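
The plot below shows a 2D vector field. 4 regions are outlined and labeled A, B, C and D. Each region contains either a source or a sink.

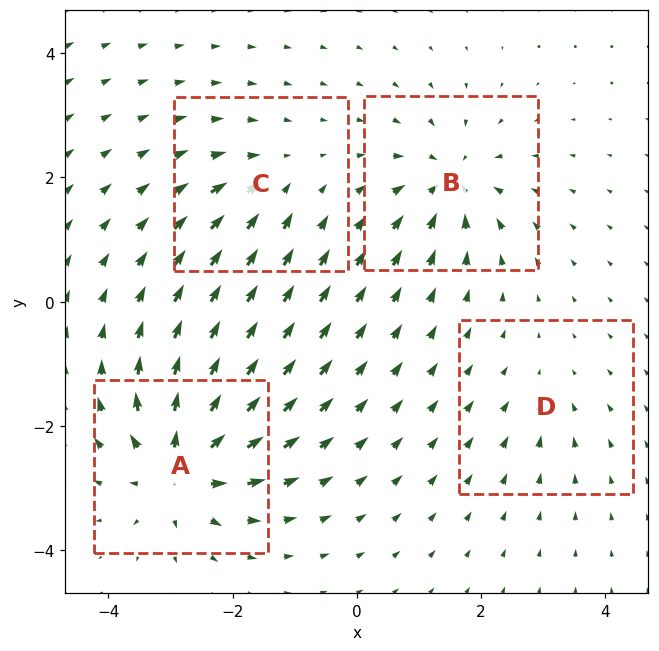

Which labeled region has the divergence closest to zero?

D

Divergence at each region's feature centre — A: about +9, B: about -6, C: about -4, D: about -3. Region D is closest to zero.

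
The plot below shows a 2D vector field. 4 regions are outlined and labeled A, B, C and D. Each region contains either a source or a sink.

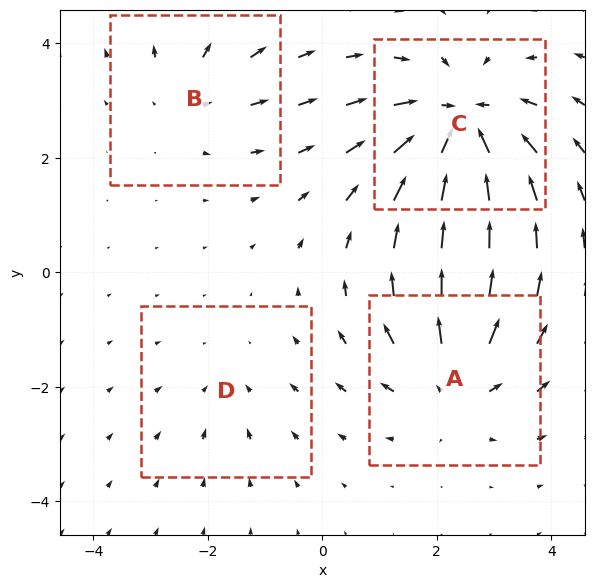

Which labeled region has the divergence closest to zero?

Divergence at each region's feature centre — A: about +5, B: about +3, C: about -7, D: about -2. Region D is closest to zero.

D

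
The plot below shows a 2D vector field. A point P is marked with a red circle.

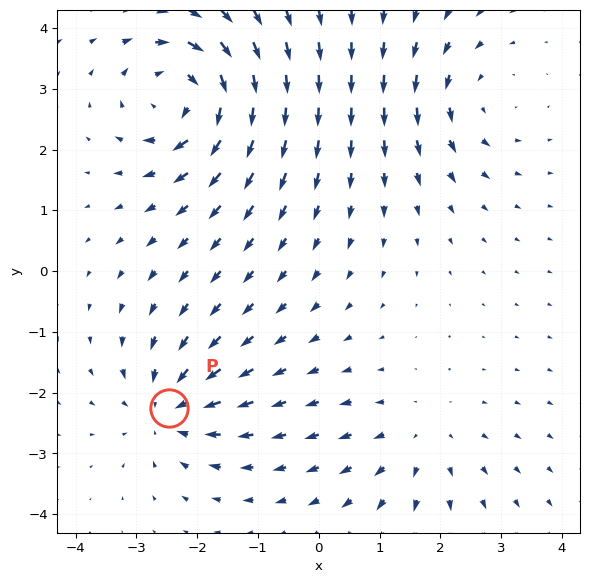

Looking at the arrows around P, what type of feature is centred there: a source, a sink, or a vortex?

sink

At P (-2.5, -2.3) the arrows converge inward. Divergence about -4, curl ≈0 — negative divergence with near-zero curl is a sink.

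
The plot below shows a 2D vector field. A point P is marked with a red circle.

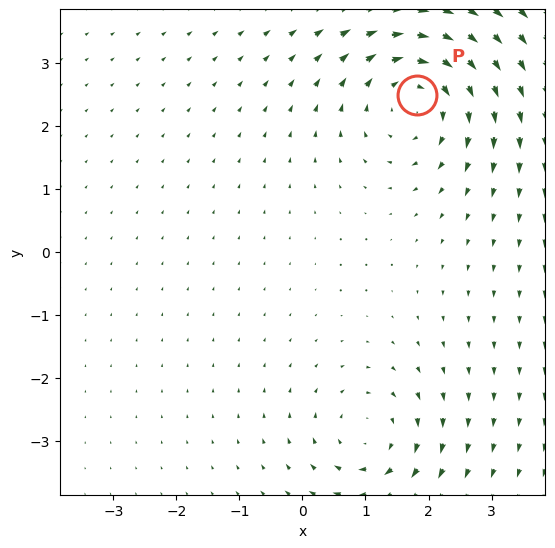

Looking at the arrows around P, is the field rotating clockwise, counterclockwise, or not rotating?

clockwise

Near P at (1.8, 2.5) the arrows circulate clockwise. The curl (z-component) there is about -4; negative curl means clockwise rotation.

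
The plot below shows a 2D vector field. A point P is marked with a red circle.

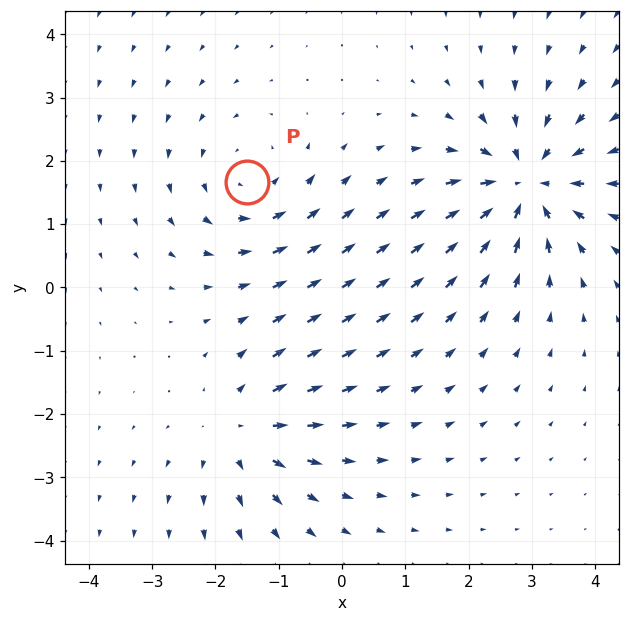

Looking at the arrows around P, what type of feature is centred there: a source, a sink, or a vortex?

At P (-1.5, 1.7) the arrows circulate counterclockwise. Divergence ≈0, curl about +3 — near-zero divergence with nonzero curl is a vortex.

vortex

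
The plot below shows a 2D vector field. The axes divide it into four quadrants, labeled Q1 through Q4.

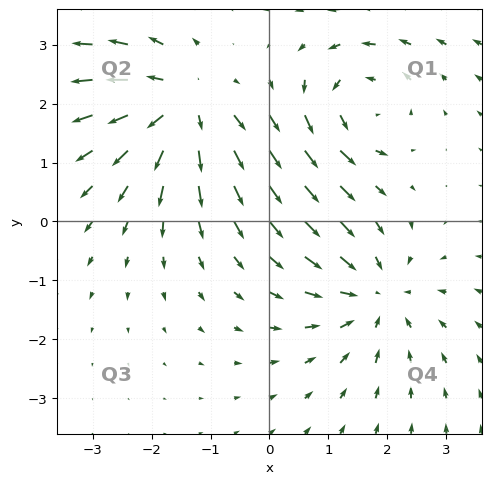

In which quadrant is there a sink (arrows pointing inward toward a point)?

The sink sits at approximately (1.8, -1.3), which lies in quadrant Q4. The divergence there is about -3, negative as expected for a sink.

Q4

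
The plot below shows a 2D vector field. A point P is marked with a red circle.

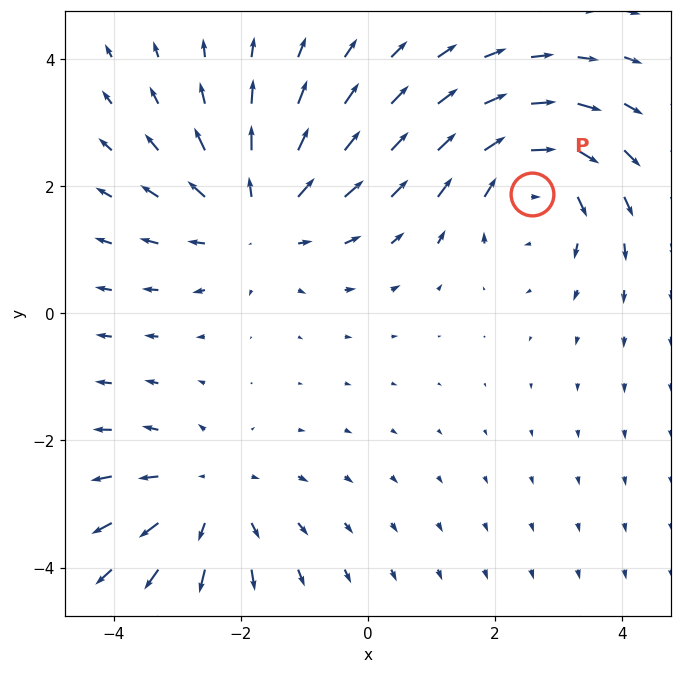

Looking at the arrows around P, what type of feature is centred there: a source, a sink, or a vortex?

At P (2.6, 1.9) the arrows circulate clockwise. Divergence ≈0, curl about -4 — near-zero divergence with nonzero curl is a vortex.

vortex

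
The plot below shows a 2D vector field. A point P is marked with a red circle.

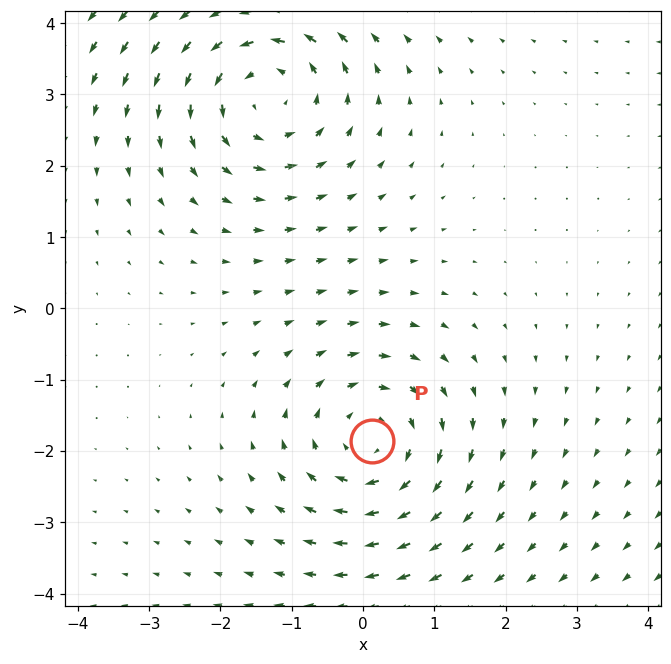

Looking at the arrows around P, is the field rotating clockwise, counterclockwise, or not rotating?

Near P at (0.1, -1.9) the arrows circulate clockwise. The curl (z-component) there is about -4; negative curl means clockwise rotation.

clockwise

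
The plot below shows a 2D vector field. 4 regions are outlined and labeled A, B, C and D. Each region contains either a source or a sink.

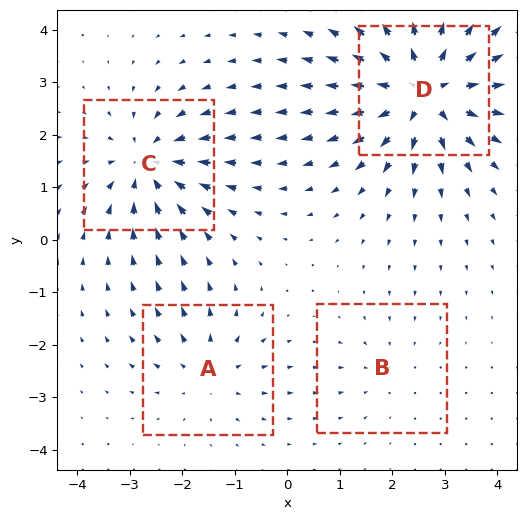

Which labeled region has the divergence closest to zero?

B

Divergence at each region's feature centre — A: about +3, B: about -2, C: about -5, D: about +8. Region B is closest to zero.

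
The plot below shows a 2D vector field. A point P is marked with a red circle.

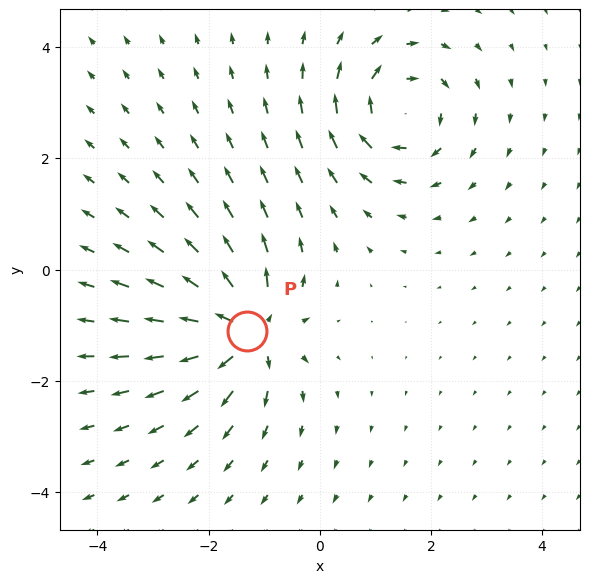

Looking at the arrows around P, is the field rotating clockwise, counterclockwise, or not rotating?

not rotating

Near P at (-1.3, -1.1) the arrows show no circulation. The curl there is ≈0.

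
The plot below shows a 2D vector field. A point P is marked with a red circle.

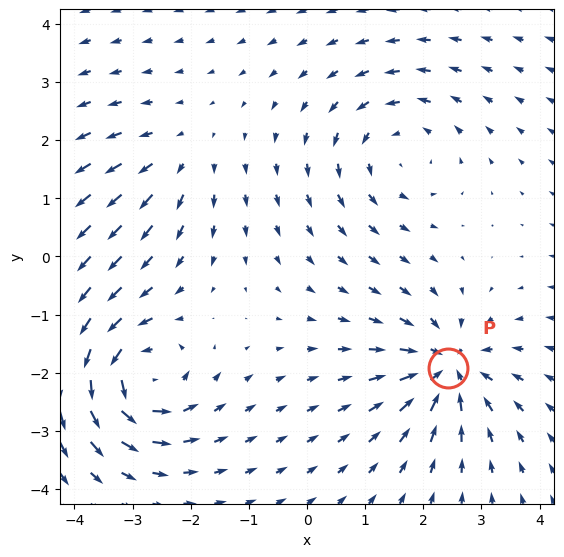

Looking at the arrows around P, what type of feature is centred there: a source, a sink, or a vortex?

sink

At P (2.4, -1.9) the arrows converge inward. Divergence about -6, curl ≈0 — negative divergence with near-zero curl is a sink.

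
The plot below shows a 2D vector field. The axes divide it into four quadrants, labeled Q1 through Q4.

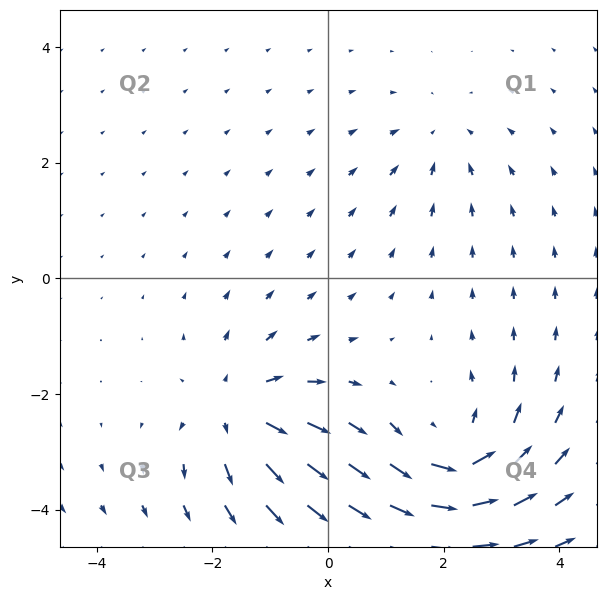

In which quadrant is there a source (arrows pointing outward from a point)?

Q3

The source sits at approximately (-1.5, -2.3), which lies in quadrant Q3. The divergence there is about +5, positive as expected for a source.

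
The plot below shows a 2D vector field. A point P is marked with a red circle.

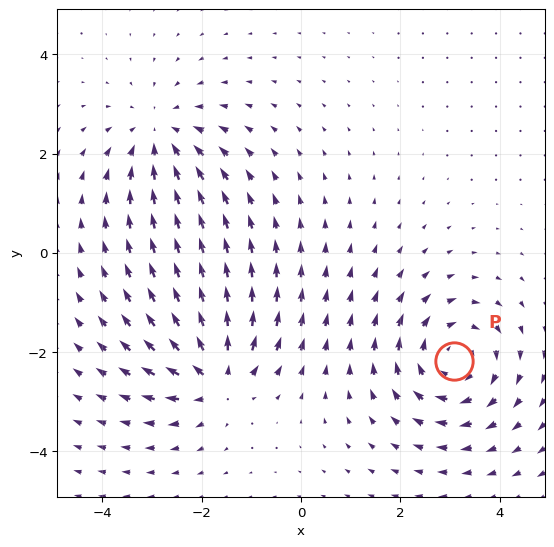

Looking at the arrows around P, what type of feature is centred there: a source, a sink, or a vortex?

At P (3.1, -2.2) the arrows circulate clockwise. Divergence ≈0, curl about -4 — near-zero divergence with nonzero curl is a vortex.

vortex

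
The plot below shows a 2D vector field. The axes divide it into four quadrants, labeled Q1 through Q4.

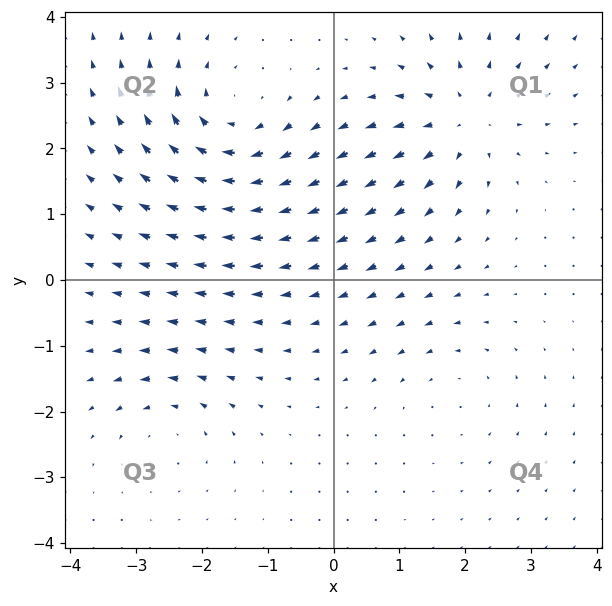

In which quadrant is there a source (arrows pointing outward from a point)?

The source sits at approximately (2.0, 2.4), which lies in quadrant Q1. The divergence there is about +5, positive as expected for a source.

Q1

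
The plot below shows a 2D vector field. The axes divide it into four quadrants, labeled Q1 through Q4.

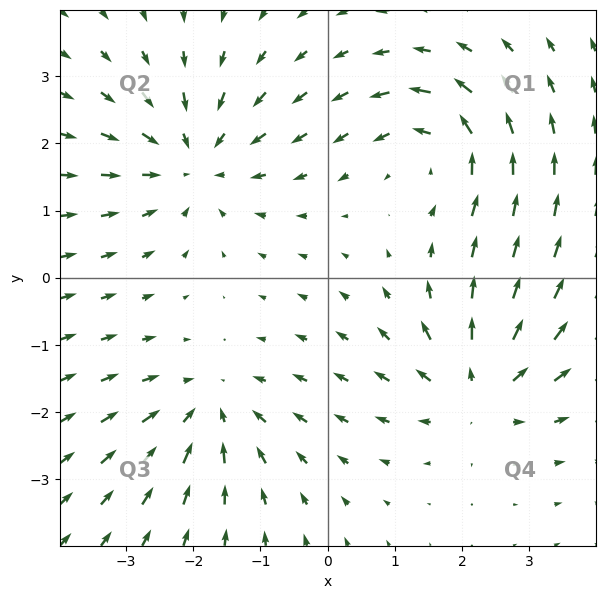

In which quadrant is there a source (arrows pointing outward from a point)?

Q4

The source sits at approximately (2.2, -1.6), which lies in quadrant Q4. The divergence there is about +5, positive as expected for a source.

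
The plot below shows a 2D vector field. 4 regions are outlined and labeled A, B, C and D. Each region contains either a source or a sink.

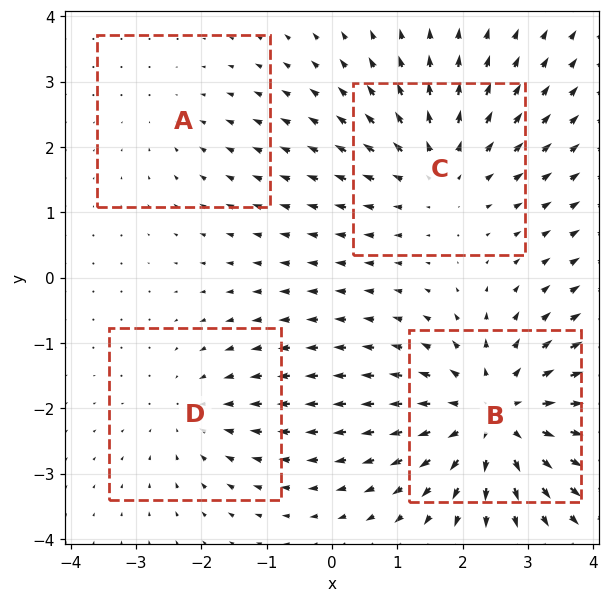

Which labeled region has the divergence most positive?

B

Divergence at each region's feature centre — A: about -2, B: about +6, C: about +4, D: about -3. Region B is most positive.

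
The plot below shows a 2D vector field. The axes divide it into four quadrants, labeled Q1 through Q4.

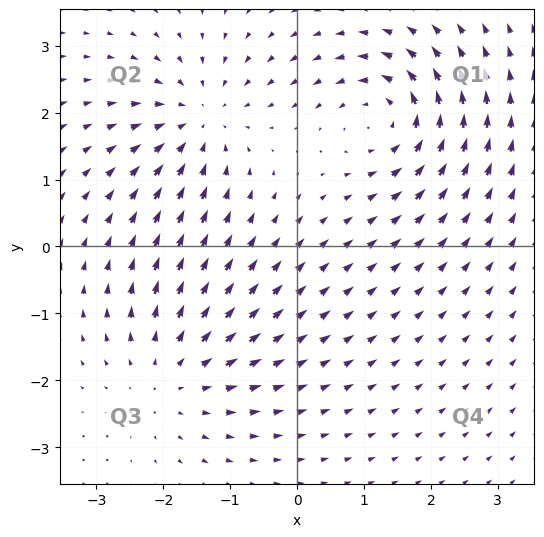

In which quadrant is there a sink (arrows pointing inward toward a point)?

Q2

The sink sits at approximately (-1.5, 1.9), which lies in quadrant Q2. The divergence there is about -4, negative as expected for a sink.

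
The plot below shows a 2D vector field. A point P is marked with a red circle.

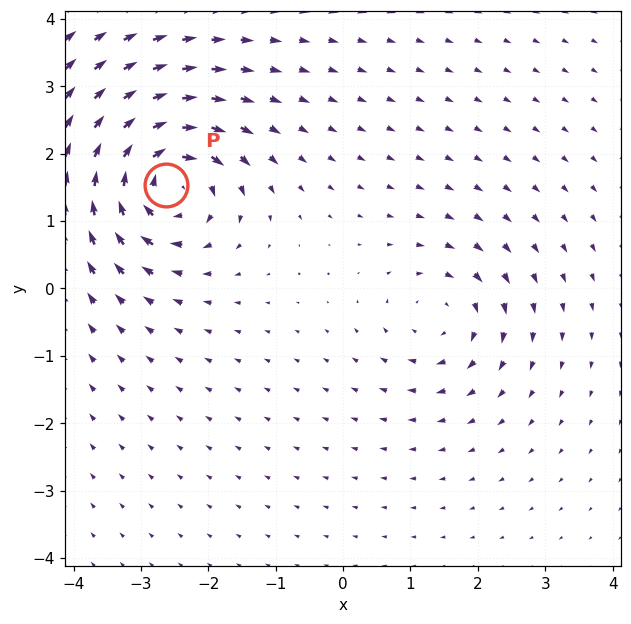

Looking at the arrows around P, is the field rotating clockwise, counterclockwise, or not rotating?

Near P at (-2.6, 1.5) the arrows circulate clockwise. The curl (z-component) there is about -7; negative curl means clockwise rotation.

clockwise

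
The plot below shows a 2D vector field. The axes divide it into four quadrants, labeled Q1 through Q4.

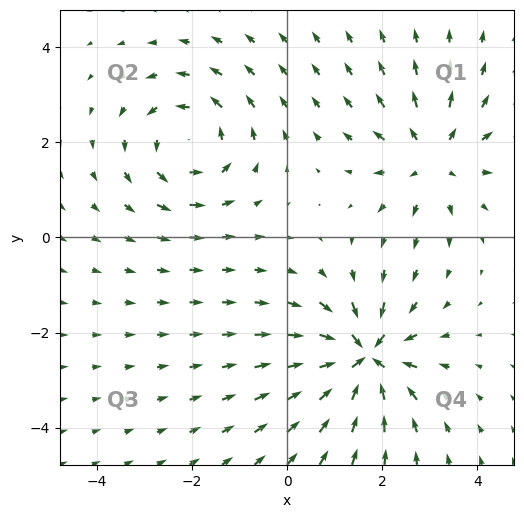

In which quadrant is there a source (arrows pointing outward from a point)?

The source sits at approximately (3.1, 1.7), which lies in quadrant Q1. The divergence there is about +3, positive as expected for a source.

Q1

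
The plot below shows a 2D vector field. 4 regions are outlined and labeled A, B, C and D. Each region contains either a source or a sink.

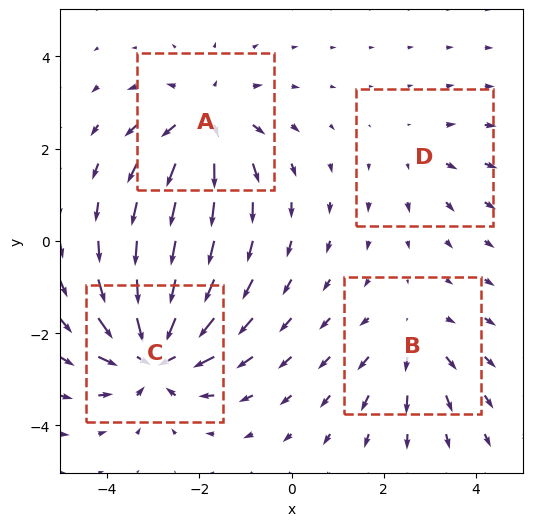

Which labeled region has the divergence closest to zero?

Divergence at each region's feature centre — A: about +5, B: about +3, C: about -7, D: about +2. Region D is closest to zero.

D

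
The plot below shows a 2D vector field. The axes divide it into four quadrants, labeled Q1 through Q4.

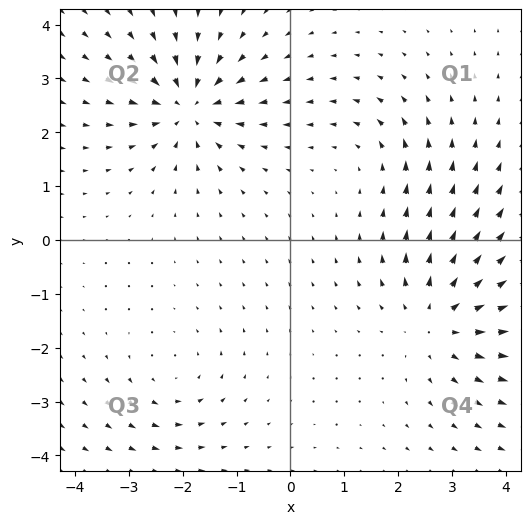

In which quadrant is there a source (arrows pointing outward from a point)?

Q4

The source sits at approximately (2.8, -1.5), which lies in quadrant Q4. The divergence there is about +4, positive as expected for a source.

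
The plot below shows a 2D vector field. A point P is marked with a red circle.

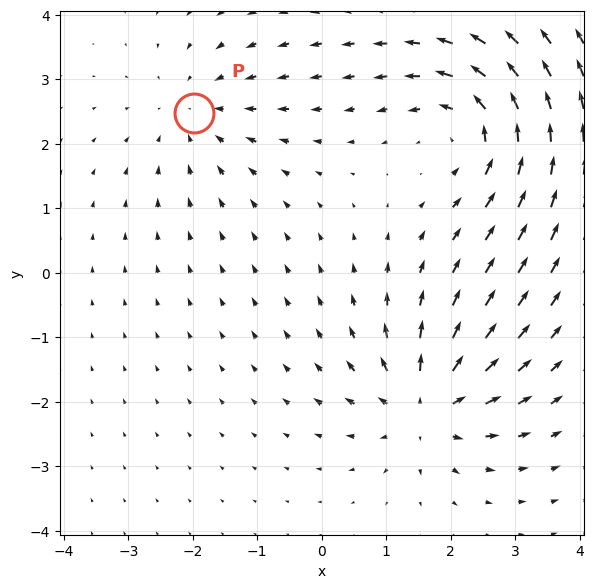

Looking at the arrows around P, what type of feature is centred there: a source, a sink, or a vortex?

At P (-2.0, 2.5) the arrows converge inward. Divergence about -2, curl ≈0 — negative divergence with near-zero curl is a sink.

sink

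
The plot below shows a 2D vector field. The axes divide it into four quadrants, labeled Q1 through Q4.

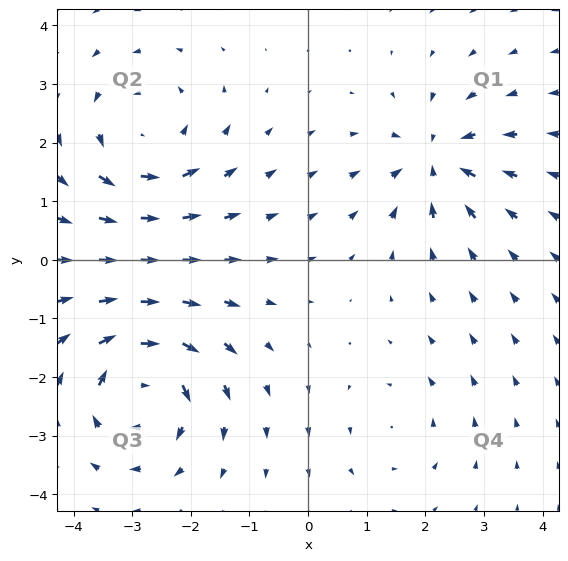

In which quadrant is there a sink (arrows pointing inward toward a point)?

Q1

The sink sits at approximately (2.2, 1.7), which lies in quadrant Q1. The divergence there is about -5, negative as expected for a sink.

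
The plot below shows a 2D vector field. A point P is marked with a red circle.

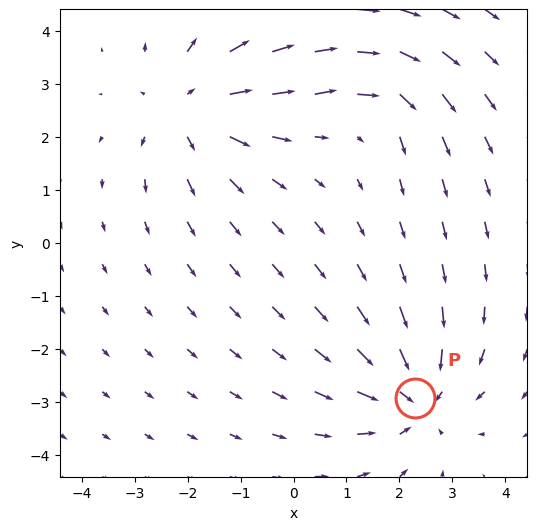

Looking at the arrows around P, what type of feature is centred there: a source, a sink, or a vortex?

At P (2.3, -2.9) the arrows converge inward. Divergence about -4, curl ≈0 — negative divergence with near-zero curl is a sink.

sink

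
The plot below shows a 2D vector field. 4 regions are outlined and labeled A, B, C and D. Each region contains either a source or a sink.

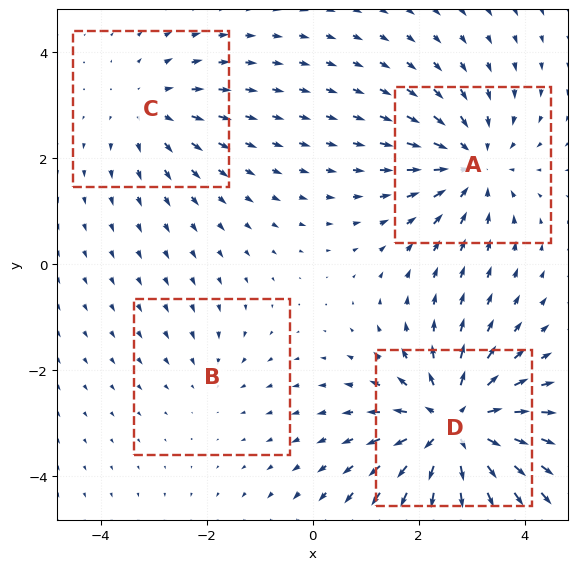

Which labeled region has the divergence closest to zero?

B

Divergence at each region's feature centre — A: about -4, B: about -2, C: about +3, D: about +7. Region B is closest to zero.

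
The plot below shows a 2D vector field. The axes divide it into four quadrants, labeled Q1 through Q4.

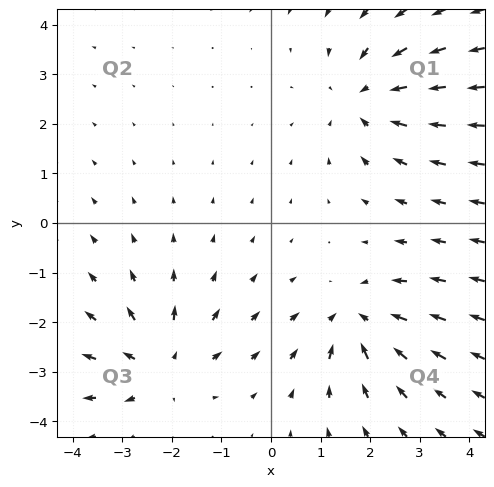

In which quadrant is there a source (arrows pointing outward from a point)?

Q3

The source sits at approximately (-2.2, -2.9), which lies in quadrant Q3. The divergence there is about +3, positive as expected for a source.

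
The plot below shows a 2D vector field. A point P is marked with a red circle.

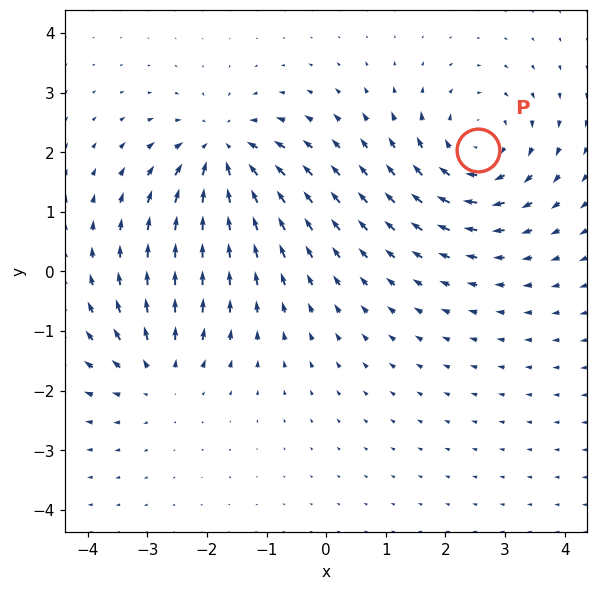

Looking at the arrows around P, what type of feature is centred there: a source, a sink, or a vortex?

vortex

At P (2.5, 2.0) the arrows circulate clockwise. Divergence ≈0, curl about -4 — near-zero divergence with nonzero curl is a vortex.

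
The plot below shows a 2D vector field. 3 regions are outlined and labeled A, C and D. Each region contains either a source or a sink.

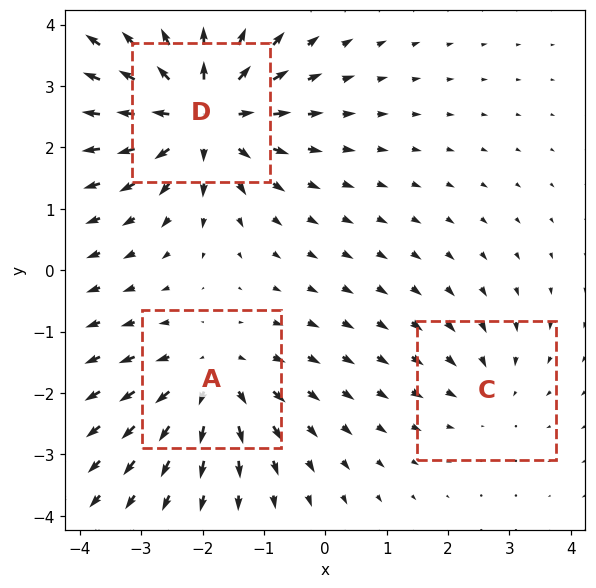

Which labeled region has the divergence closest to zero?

Divergence at each region's feature centre — A: about +3, C: about -2, D: about +5. Region C is closest to zero.

C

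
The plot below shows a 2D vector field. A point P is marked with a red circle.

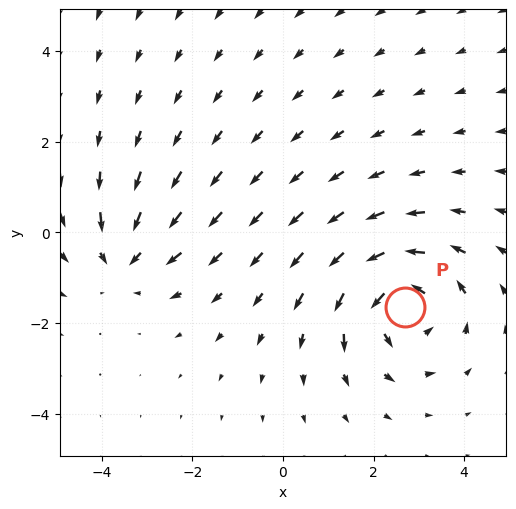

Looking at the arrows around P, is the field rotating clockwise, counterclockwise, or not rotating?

Near P at (2.7, -1.6) the arrows circulate counterclockwise. The curl (z-component) there is about +4; positive curl means counterclockwise rotation.

counterclockwise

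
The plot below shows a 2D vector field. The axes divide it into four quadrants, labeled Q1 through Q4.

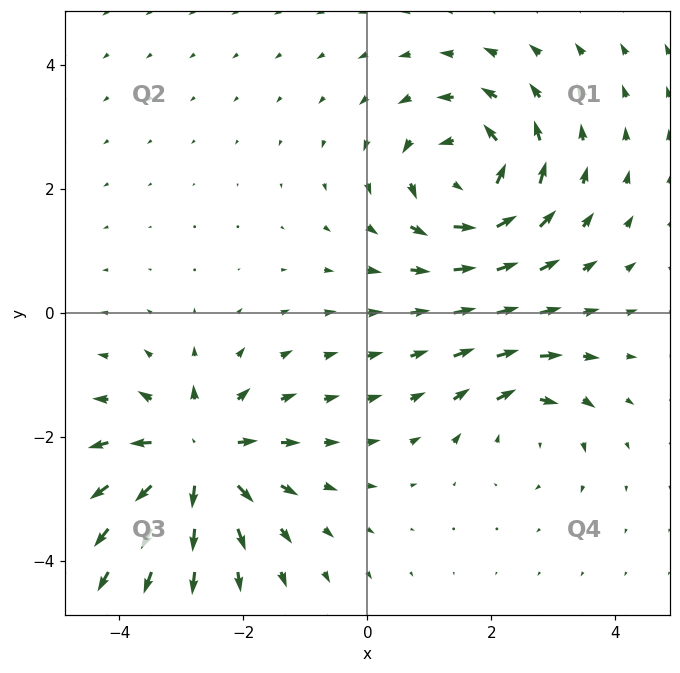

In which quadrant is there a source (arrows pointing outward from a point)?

The source sits at approximately (-2.7, -2.3), which lies in quadrant Q3. The divergence there is about +6, positive as expected for a source.

Q3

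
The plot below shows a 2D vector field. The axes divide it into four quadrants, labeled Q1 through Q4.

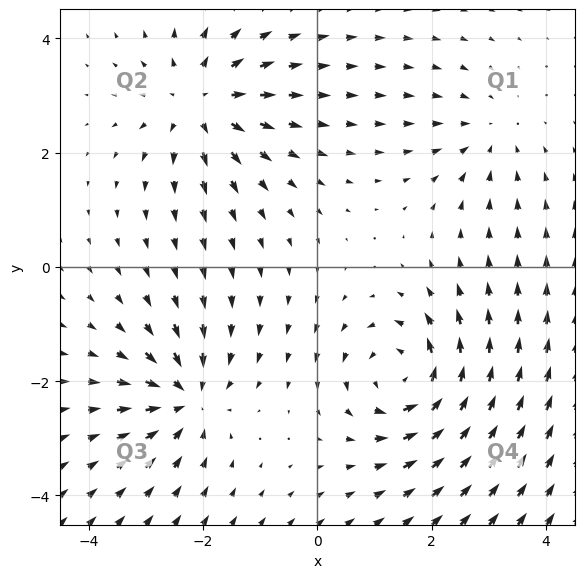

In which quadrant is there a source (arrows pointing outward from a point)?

Q2

The source sits at approximately (-2.1, 2.9), which lies in quadrant Q2. The divergence there is about +4, positive as expected for a source.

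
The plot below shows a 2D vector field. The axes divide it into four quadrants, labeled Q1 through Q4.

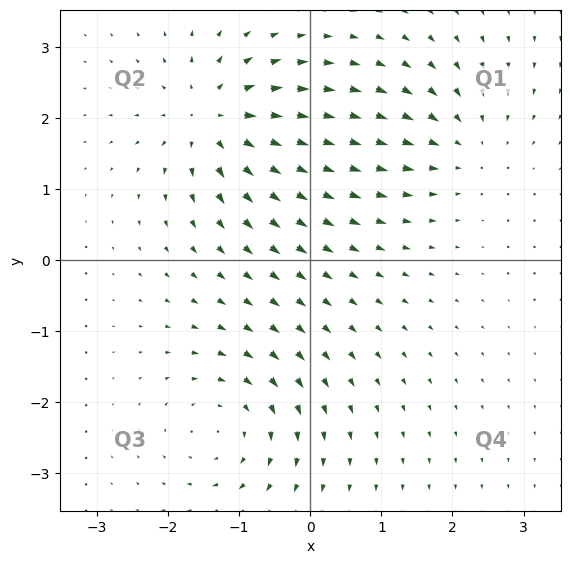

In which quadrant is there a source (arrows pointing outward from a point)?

The source sits at approximately (-1.3, 2.0), which lies in quadrant Q2. The divergence there is about +7, positive as expected for a source.

Q2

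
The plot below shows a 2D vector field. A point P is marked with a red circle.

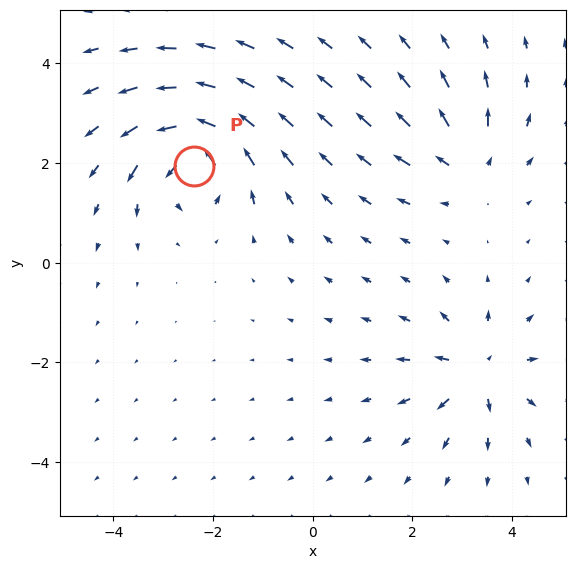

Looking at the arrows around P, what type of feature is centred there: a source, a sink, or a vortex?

vortex

At P (-2.4, 1.9) the arrows circulate counterclockwise. Divergence ≈0, curl about +6 — near-zero divergence with nonzero curl is a vortex.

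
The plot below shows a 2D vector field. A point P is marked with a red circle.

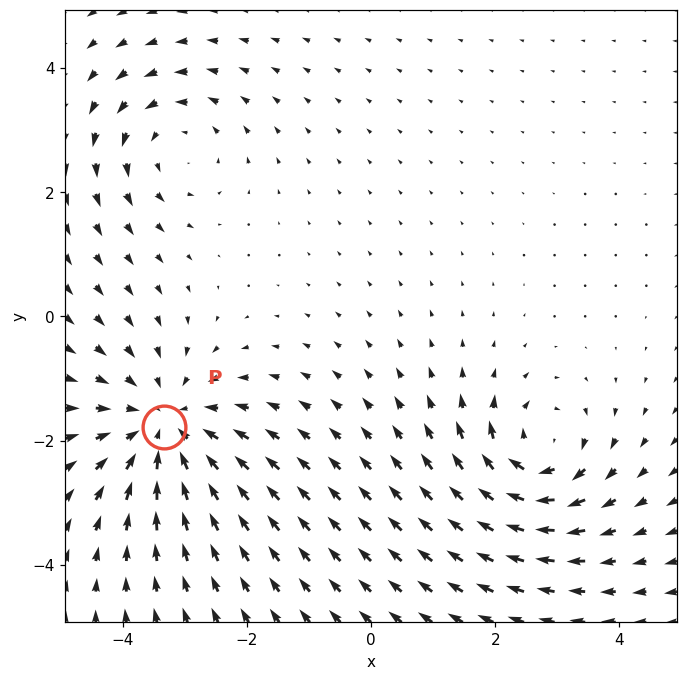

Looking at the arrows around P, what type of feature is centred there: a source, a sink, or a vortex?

At P (-3.3, -1.8) the arrows converge inward. Divergence about -4, curl ≈0 — negative divergence with near-zero curl is a sink.

sink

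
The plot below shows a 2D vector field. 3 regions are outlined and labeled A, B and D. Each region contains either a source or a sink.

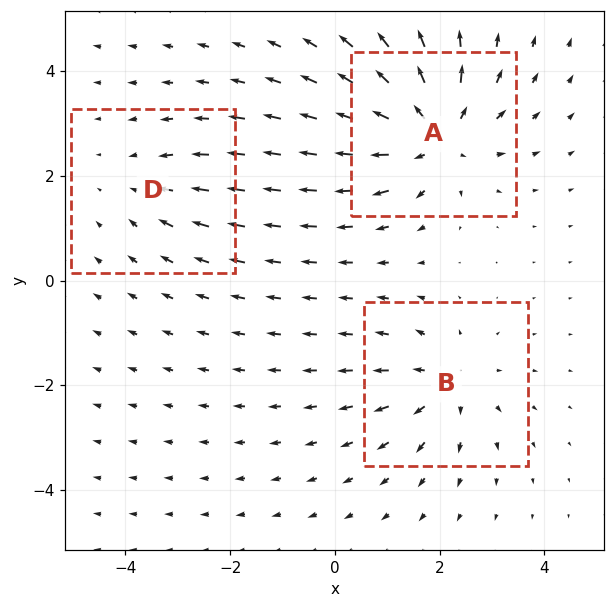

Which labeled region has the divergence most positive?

Divergence at each region's feature centre — A: about +5, B: about +3, D: about -2. Region A is most positive.

A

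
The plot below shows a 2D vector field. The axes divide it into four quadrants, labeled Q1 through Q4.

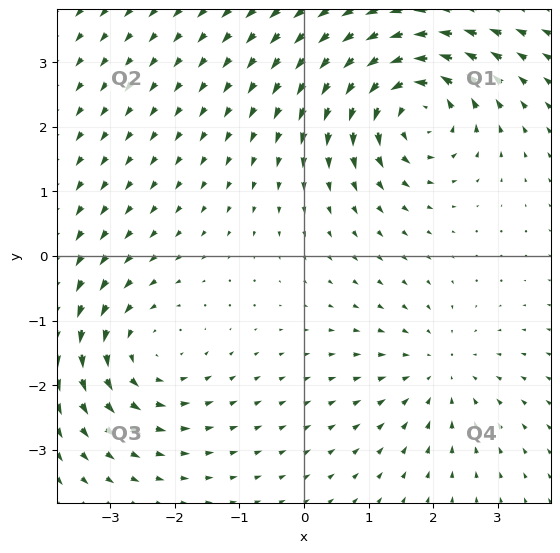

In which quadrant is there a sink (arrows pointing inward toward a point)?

Q4

The sink sits at approximately (2.1, -1.8), which lies in quadrant Q4. The divergence there is about -3, negative as expected for a sink.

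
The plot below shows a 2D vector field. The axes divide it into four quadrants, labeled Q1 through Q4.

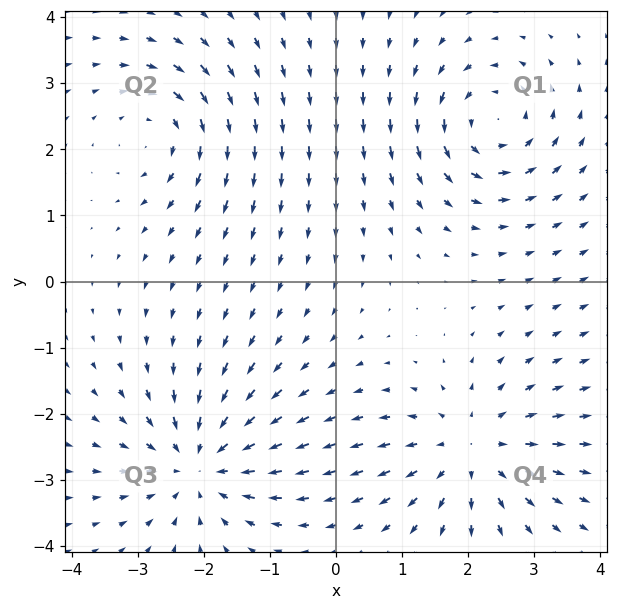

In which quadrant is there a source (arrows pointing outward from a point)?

Q4

The source sits at approximately (2.1, -2.5), which lies in quadrant Q4. The divergence there is about +5, positive as expected for a source.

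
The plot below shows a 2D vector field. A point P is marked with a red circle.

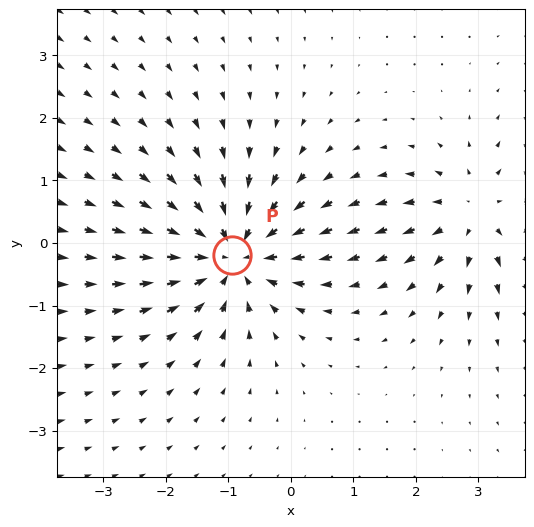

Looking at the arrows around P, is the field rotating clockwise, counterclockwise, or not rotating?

Near P at (-0.9, -0.2) the arrows show no circulation. The curl there is ≈0.

not rotating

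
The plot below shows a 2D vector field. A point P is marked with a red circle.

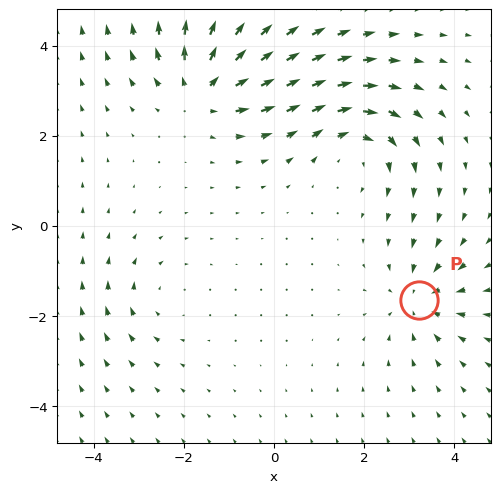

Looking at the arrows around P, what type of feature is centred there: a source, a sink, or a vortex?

sink

At P (3.2, -1.6) the arrows converge inward. Divergence about -4, curl ≈0 — negative divergence with near-zero curl is a sink.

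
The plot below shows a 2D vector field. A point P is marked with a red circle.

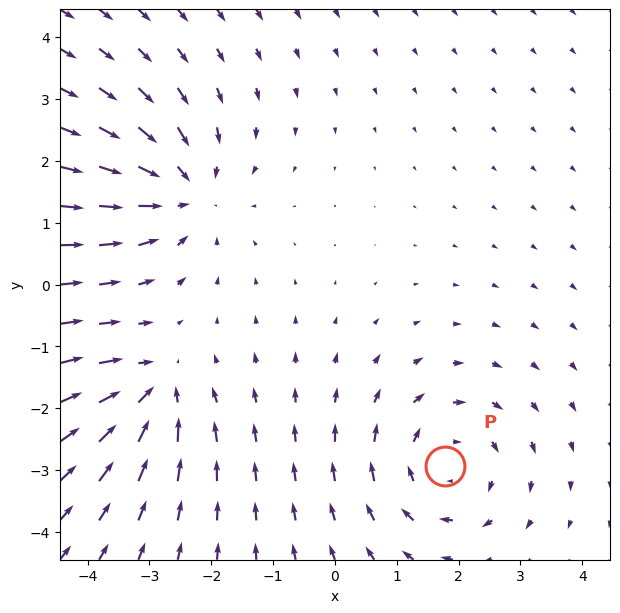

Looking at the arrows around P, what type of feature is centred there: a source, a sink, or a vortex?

vortex

At P (1.8, -2.9) the arrows circulate clockwise. Divergence ≈0, curl about -4 — near-zero divergence with nonzero curl is a vortex.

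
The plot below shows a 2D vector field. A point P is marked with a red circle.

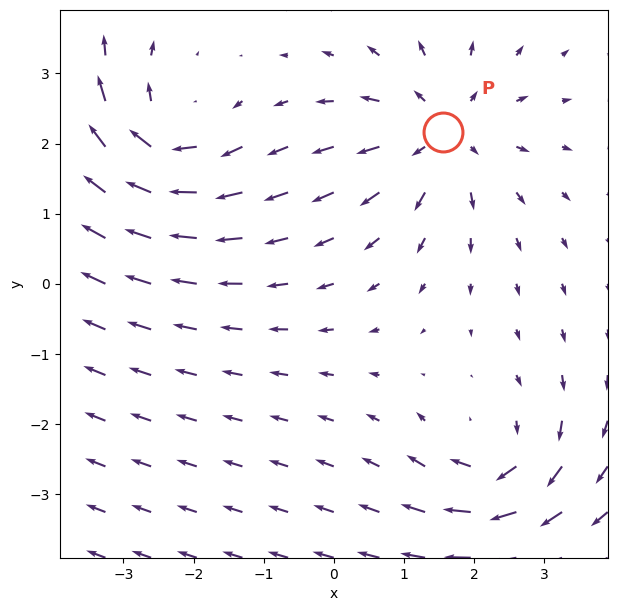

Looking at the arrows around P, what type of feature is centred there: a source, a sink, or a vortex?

source

At P (1.6, 2.2) the arrows spread outward. Divergence about +4, curl ≈0 — positive divergence with near-zero curl is a source.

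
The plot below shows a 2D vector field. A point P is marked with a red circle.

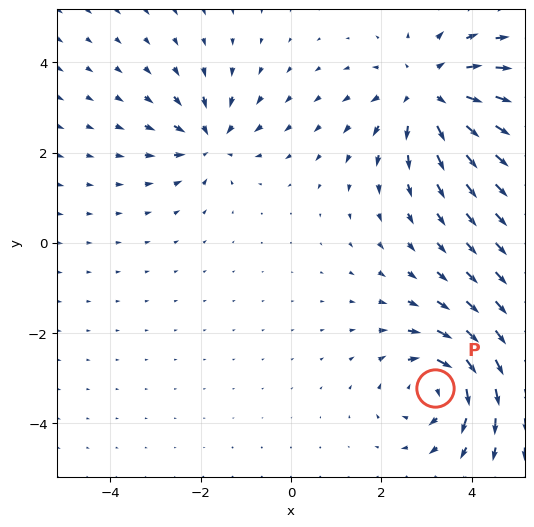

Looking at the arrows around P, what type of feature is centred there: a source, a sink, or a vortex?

vortex

At P (3.2, -3.2) the arrows circulate clockwise. Divergence ≈0, curl about -5 — near-zero divergence with nonzero curl is a vortex.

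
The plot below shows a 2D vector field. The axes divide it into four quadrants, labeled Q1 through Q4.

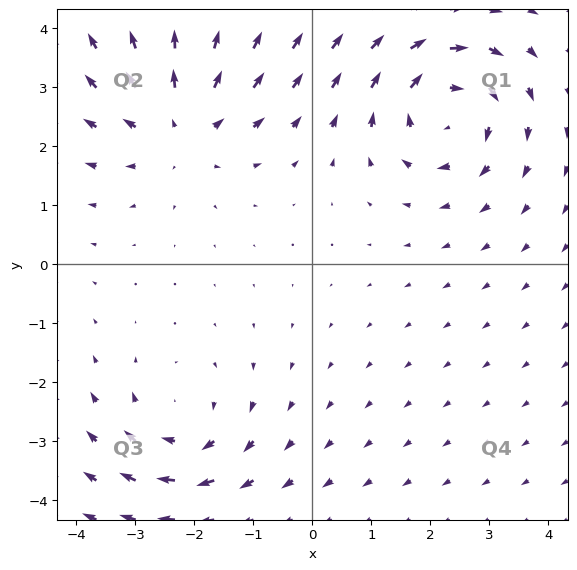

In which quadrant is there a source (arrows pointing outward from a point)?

Q2

The source sits at approximately (-2.2, 2.3), which lies in quadrant Q2. The divergence there is about +4, positive as expected for a source.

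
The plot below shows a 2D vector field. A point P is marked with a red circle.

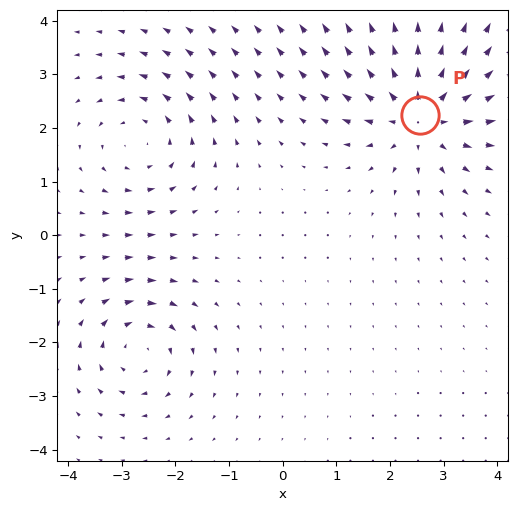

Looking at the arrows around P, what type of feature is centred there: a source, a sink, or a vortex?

source

At P (2.6, 2.2) the arrows spread outward. Divergence about +5, curl ≈0 — positive divergence with near-zero curl is a source.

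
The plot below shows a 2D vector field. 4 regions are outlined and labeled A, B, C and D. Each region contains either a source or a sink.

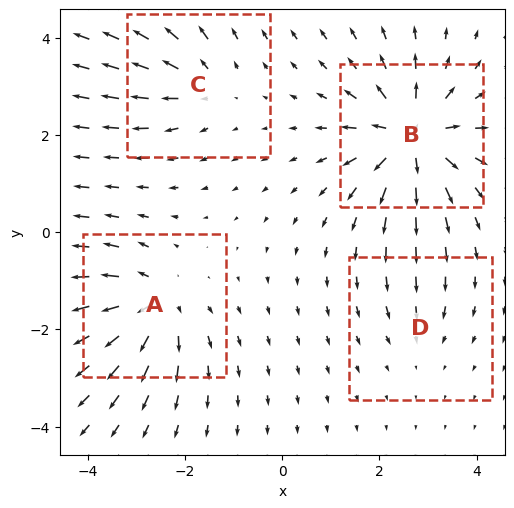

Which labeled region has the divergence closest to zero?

D

Divergence at each region's feature centre — A: about +6, B: about +8, C: about +4, D: about -2. Region D is closest to zero.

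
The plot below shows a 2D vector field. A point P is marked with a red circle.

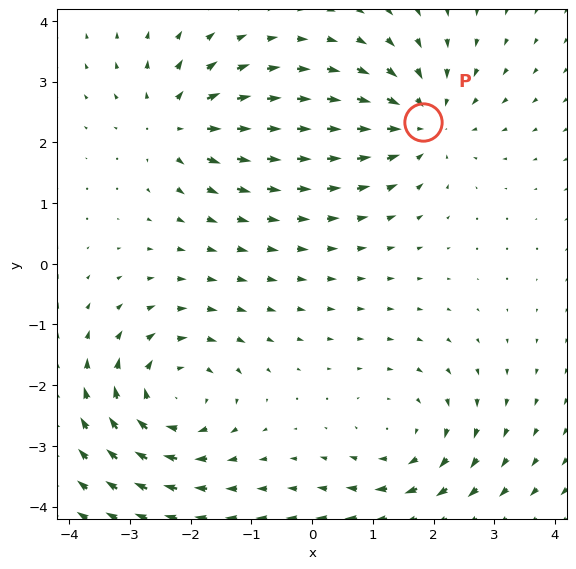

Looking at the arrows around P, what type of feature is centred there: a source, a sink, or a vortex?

sink

At P (1.8, 2.3) the arrows converge inward. Divergence about -4, curl ≈0 — negative divergence with near-zero curl is a sink.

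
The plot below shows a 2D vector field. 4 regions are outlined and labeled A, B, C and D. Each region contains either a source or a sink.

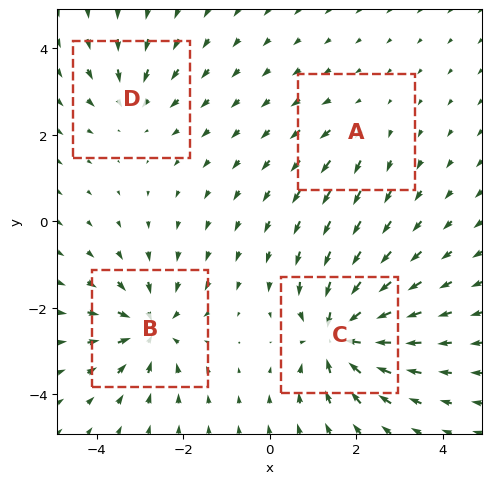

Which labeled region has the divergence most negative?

Divergence at each region's feature centre — A: about +2, B: about -6, C: about -8, D: about -4. Region C is most negative.

C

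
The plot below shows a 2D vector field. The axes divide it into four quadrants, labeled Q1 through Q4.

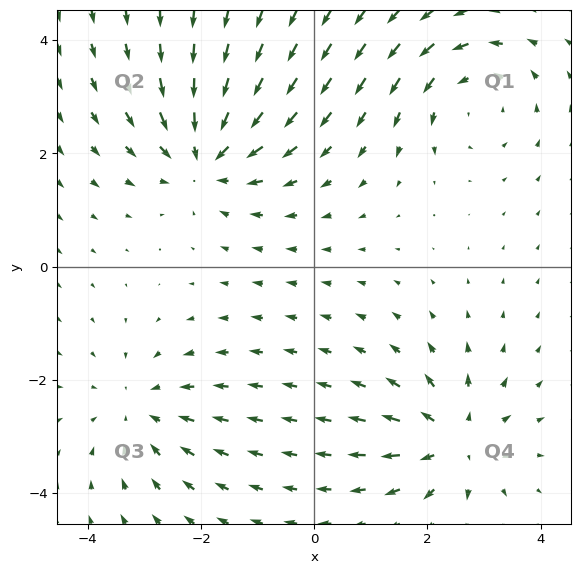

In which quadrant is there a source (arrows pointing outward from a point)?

Q4

The source sits at approximately (2.5, -3.1), which lies in quadrant Q4. The divergence there is about +5, positive as expected for a source.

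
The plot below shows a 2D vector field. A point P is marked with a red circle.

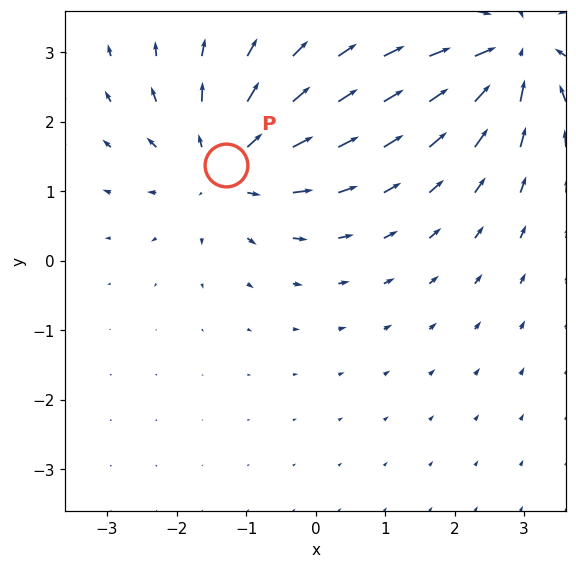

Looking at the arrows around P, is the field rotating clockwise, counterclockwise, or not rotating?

not rotating

Near P at (-1.3, 1.4) the arrows show no circulation. The curl there is ≈0.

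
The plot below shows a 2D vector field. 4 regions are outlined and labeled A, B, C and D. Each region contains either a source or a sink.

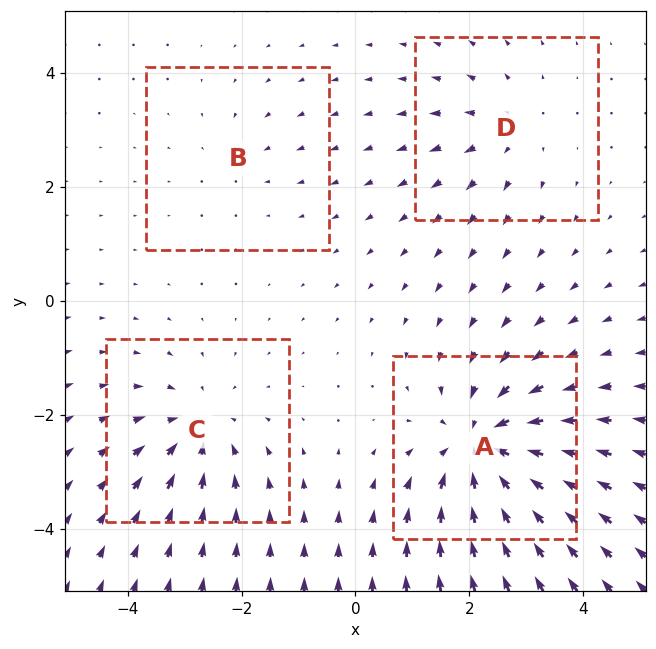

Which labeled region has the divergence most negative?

Divergence at each region's feature centre — A: about -7, B: about -2, C: about -4, D: about +3. Region A is most negative.

A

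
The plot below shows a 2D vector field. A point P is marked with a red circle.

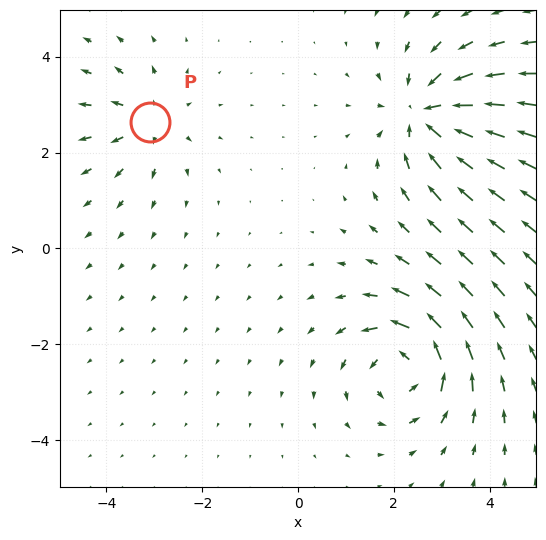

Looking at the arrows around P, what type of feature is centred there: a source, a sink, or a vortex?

At P (-3.1, 2.6) the arrows spread outward. Divergence about +4, curl ≈0 — positive divergence with near-zero curl is a source.

source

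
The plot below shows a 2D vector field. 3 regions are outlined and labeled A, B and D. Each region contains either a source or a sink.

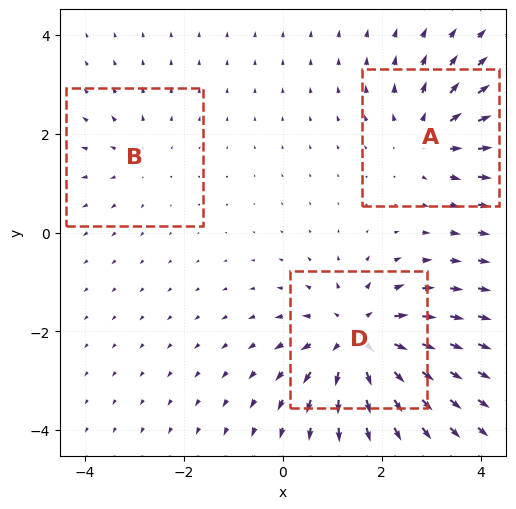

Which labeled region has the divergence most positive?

D

Divergence at each region's feature centre — A: about +3, B: about +2, D: about +5. Region D is most positive.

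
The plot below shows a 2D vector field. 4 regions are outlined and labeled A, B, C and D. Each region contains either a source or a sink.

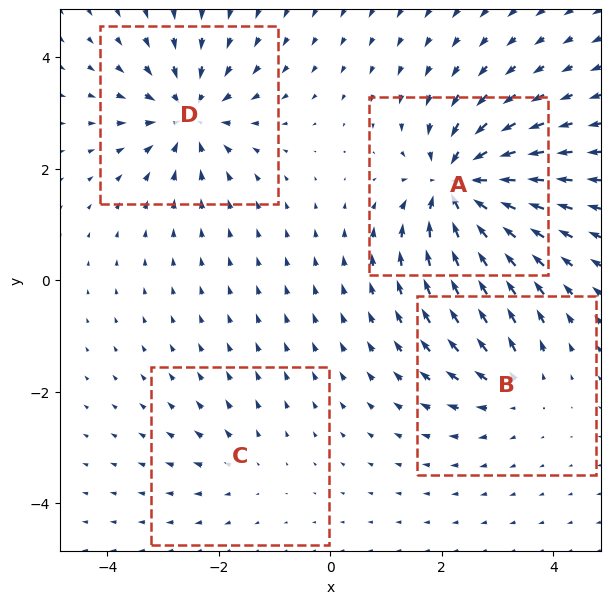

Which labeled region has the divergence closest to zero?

Divergence at each region's feature centre — A: about -8, B: about +4, C: about +2, D: about -6. Region C is closest to zero.

C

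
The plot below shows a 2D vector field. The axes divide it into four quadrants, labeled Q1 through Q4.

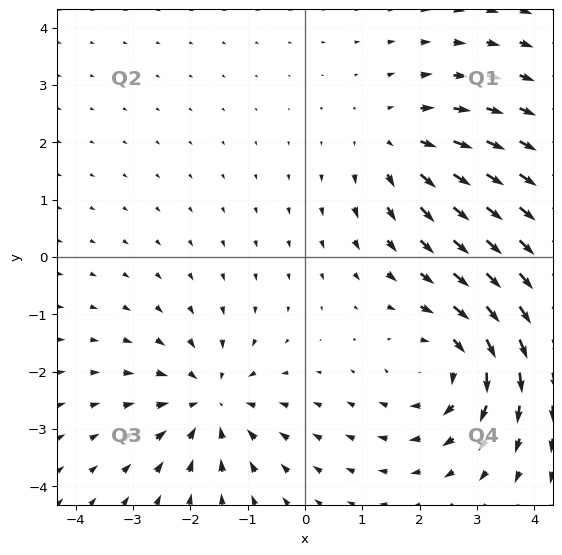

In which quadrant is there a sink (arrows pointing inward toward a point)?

The sink sits at approximately (-1.6, -2.5), which lies in quadrant Q3. The divergence there is about -4, negative as expected for a sink.

Q3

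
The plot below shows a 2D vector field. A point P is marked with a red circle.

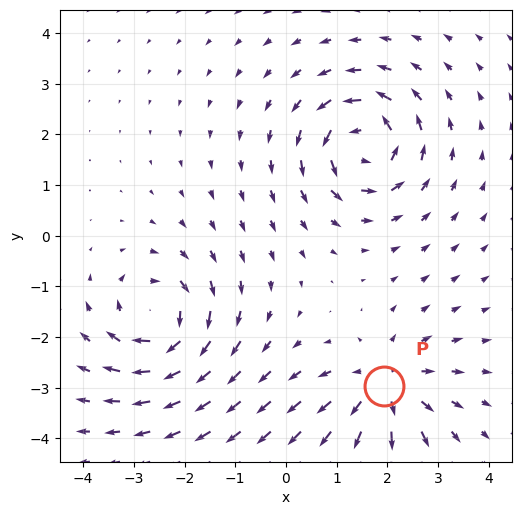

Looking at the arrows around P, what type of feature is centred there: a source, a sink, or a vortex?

At P (1.9, -3.0) the arrows spread outward. Divergence about +5, curl ≈0 — positive divergence with near-zero curl is a source.

source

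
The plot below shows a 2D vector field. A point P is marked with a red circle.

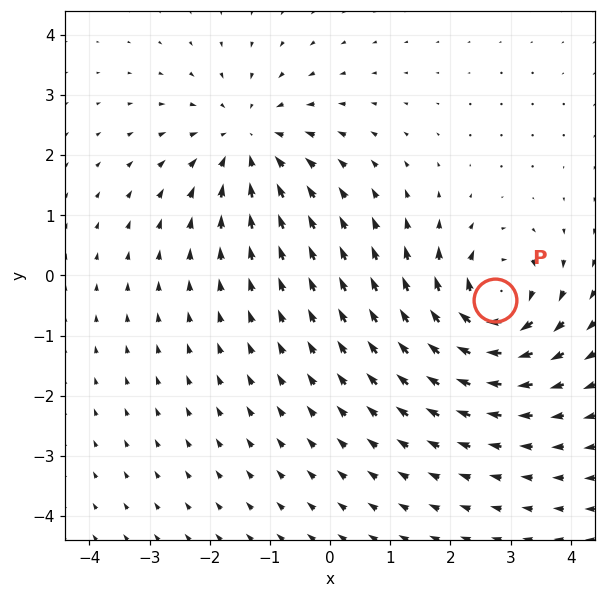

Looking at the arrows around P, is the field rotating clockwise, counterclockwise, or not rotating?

clockwise

Near P at (2.7, -0.4) the arrows circulate clockwise. The curl (z-component) there is about -7; negative curl means clockwise rotation.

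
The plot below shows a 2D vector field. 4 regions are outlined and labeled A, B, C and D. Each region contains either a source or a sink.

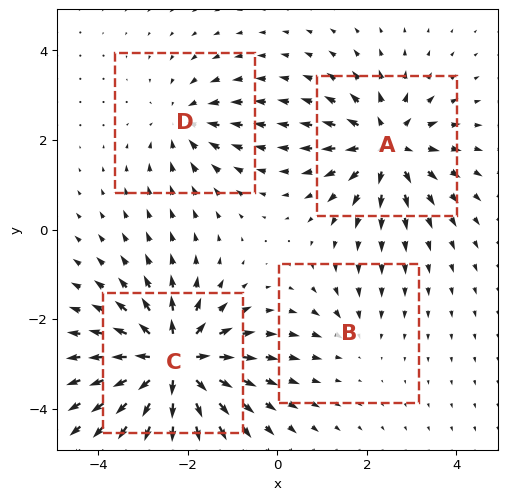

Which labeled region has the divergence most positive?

C

Divergence at each region's feature centre — A: about +6, B: about -2, C: about +8, D: about -3. Region C is most positive.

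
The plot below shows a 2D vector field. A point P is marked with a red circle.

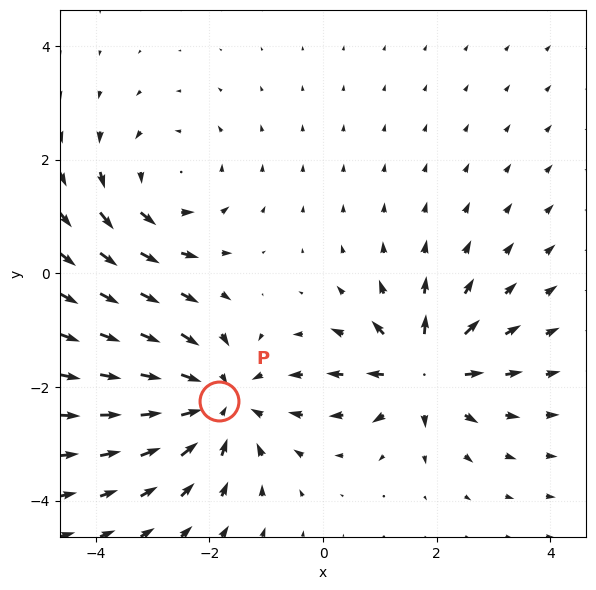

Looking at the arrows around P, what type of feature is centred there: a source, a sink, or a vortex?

At P (-1.8, -2.2) the arrows converge inward. Divergence about -4, curl ≈0 — negative divergence with near-zero curl is a sink.

sink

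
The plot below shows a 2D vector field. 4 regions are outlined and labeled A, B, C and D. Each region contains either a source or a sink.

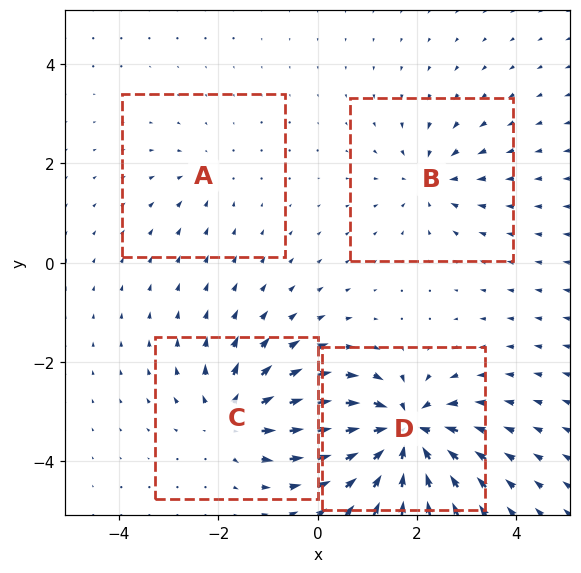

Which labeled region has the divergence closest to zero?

A

Divergence at each region's feature centre — A: about -2, B: about -4, C: about +6, D: about -9. Region A is closest to zero.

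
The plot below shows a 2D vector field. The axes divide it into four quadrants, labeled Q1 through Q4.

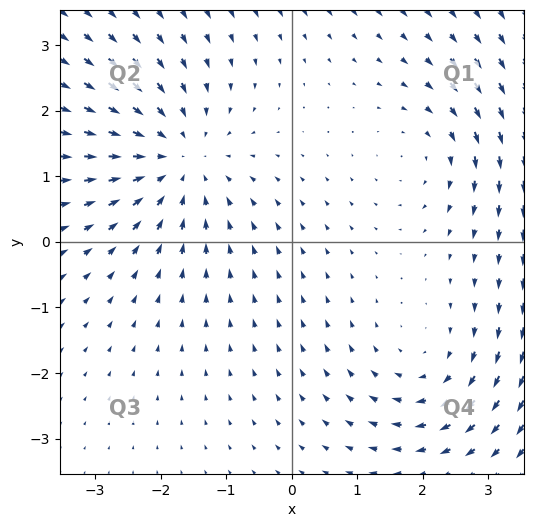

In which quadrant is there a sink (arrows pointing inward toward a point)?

Q2

The sink sits at approximately (-1.7, 1.3), which lies in quadrant Q2. The divergence there is about -4, negative as expected for a sink.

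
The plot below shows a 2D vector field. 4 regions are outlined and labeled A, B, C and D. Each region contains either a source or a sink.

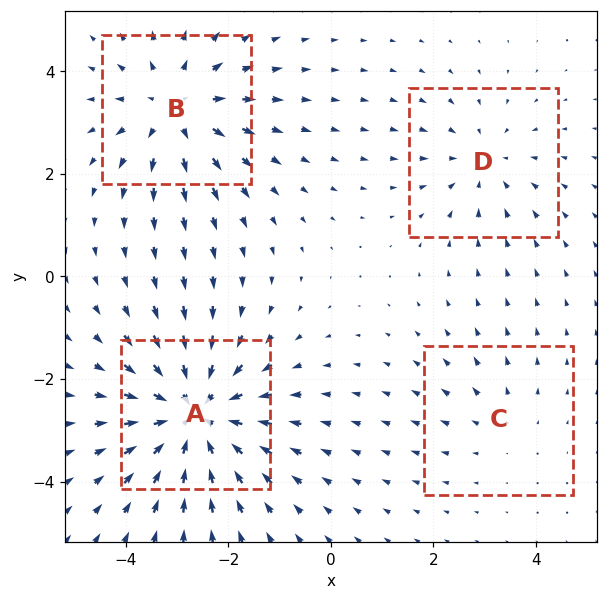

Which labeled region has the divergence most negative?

A

Divergence at each region's feature centre — A: about -6, B: about +4, C: about +2, D: about -3. Region A is most negative.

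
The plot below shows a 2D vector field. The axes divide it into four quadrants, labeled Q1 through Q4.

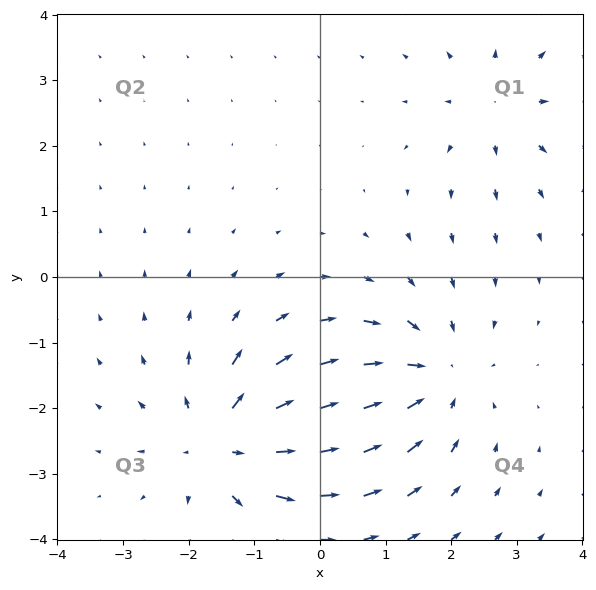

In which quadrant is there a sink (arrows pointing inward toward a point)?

Q4

The sink sits at approximately (1.7, -1.5), which lies in quadrant Q4. The divergence there is about -4, negative as expected for a sink.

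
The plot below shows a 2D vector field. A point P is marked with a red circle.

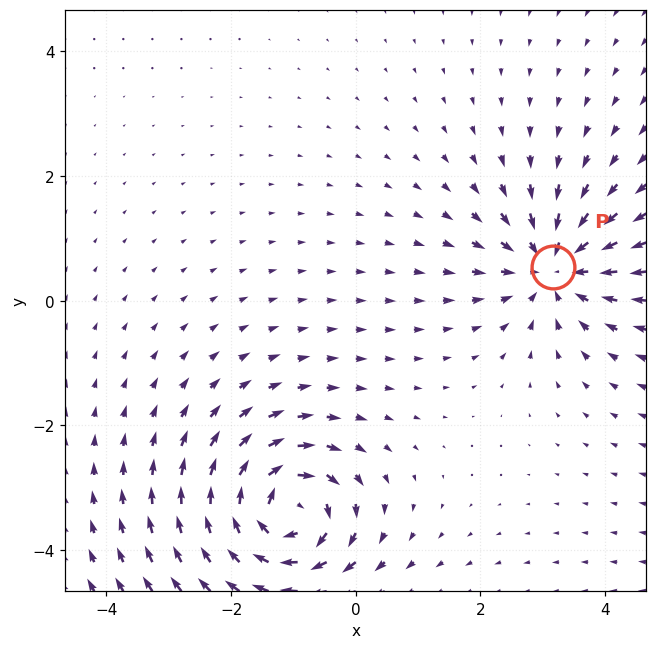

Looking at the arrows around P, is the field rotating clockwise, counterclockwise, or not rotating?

Near P at (3.2, 0.5) the arrows show no circulation. The curl there is ≈0.

not rotating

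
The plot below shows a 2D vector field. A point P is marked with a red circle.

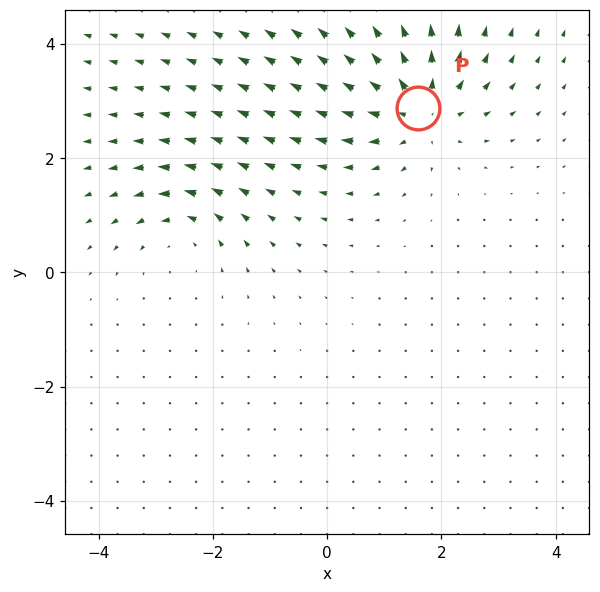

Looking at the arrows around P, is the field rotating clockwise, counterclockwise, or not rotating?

Near P at (1.6, 2.9) the arrows show no circulation. The curl there is ≈0.

not rotating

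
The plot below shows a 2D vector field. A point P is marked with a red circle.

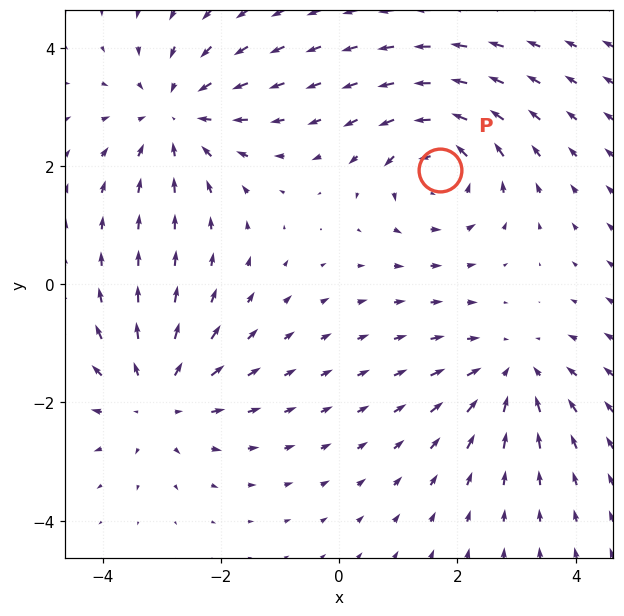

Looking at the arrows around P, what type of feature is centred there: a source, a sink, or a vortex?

vortex

At P (1.7, 1.9) the arrows circulate counterclockwise. Divergence ≈0, curl about +5 — near-zero divergence with nonzero curl is a vortex.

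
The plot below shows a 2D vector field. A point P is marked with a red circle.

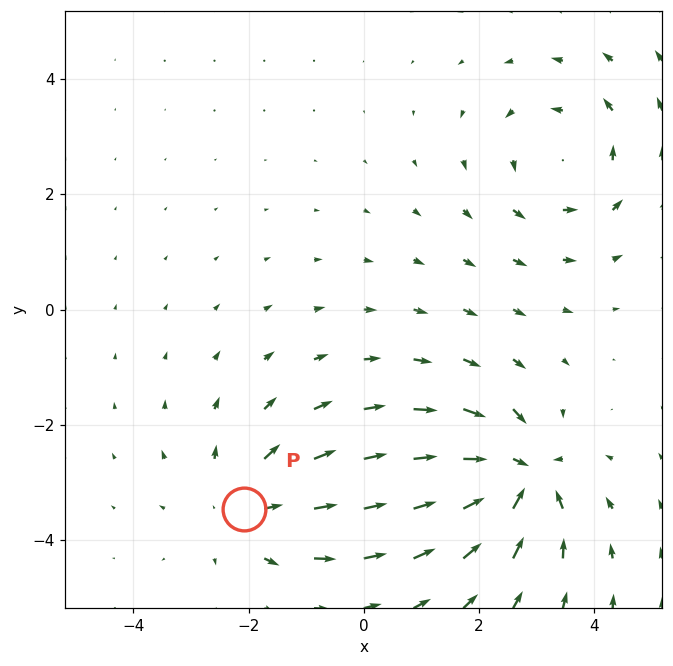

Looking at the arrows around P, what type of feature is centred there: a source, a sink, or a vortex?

At P (-2.1, -3.5) the arrows spread outward. Divergence about +3, curl ≈0 — positive divergence with near-zero curl is a source.

source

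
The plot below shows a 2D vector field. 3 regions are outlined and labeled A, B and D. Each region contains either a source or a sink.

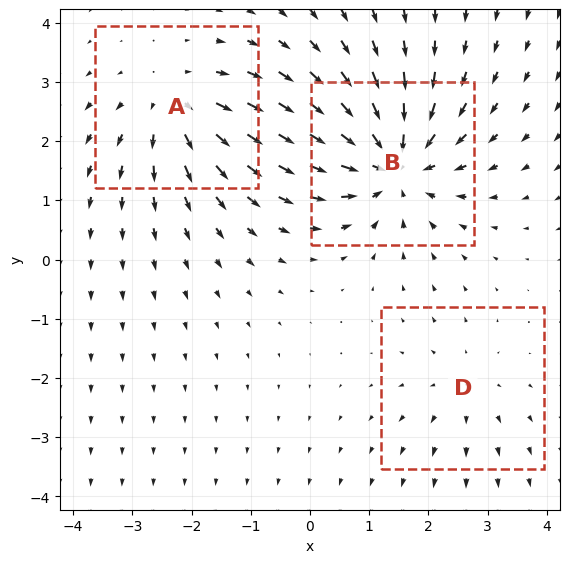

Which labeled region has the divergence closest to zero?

Divergence at each region's feature centre — A: about +3, B: about -5, D: about +2. Region D is closest to zero.

D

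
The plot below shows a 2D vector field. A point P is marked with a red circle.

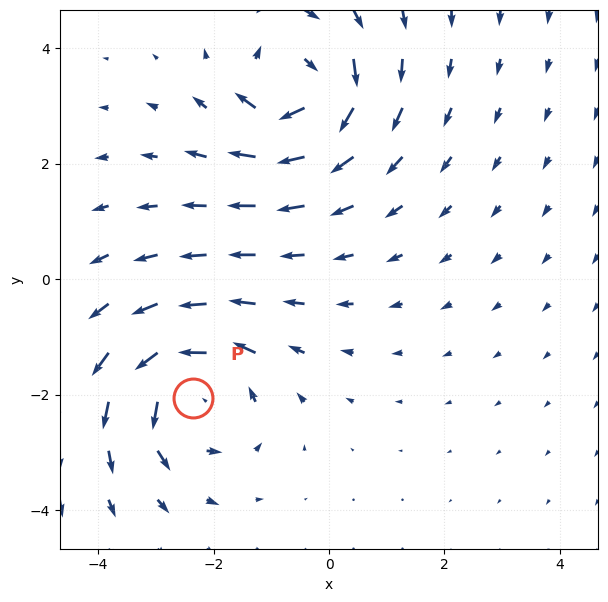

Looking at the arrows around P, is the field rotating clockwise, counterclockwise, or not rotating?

counterclockwise

Near P at (-2.4, -2.0) the arrows circulate counterclockwise. The curl (z-component) there is about +5; positive curl means counterclockwise rotation.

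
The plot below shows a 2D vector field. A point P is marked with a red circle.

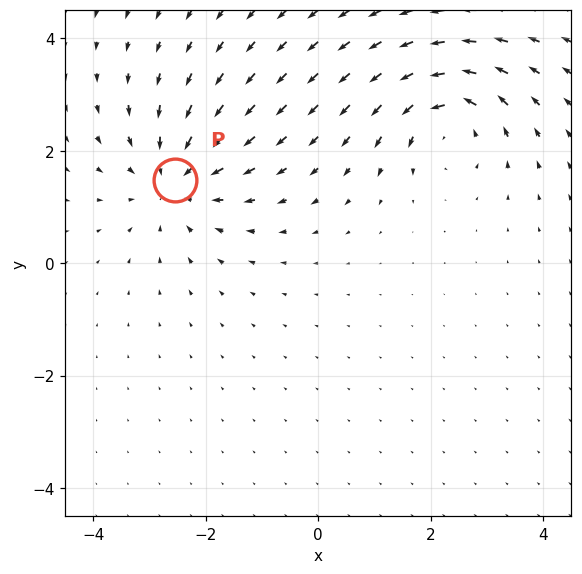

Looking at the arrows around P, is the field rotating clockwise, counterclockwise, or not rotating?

Near P at (-2.6, 1.5) the arrows show no circulation. The curl there is ≈0.

not rotating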